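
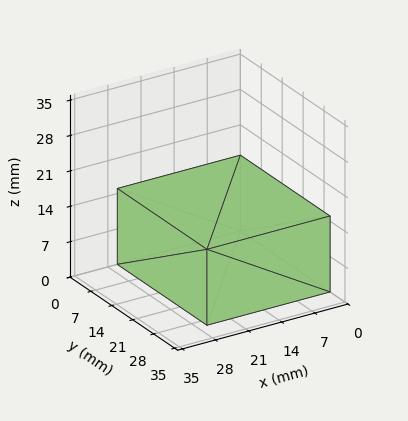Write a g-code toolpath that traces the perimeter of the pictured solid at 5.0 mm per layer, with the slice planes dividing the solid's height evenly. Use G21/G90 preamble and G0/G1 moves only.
Reading the render: the shape is a rectangular box, roughly 26 × 30 mm footprint and 15 mm tall (dimensions read to the nearest mm from the axis ticks). For the g-code, the solid's height is divided into equal slices at the stated Δz and each level perimeter traced with G1 moves after a G0 lift.

; perimeter-only toolpath
G21 ; units = mm
G90 ; absolute positioning
G28 ; home
; layer 1
G0 Z5.0
G0 X0.0 Y0.0
G1 X26.0 Y0.0
G1 X26.0 Y30.0
G1 X0.0 Y30.0
G1 X0.0 Y0.0
; layer 2
G0 Z10.0
G0 X0.0 Y0.0
G1 X26.0 Y0.0
G1 X26.0 Y30.0
G1 X0.0 Y30.0
G1 X0.0 Y0.0
; layer 3
G0 Z15.0
G0 X0.0 Y0.0
G1 X26.0 Y0.0
G1 X26.0 Y30.0
G1 X0.0 Y30.0
G1 X0.0 Y0.0
M2 ; end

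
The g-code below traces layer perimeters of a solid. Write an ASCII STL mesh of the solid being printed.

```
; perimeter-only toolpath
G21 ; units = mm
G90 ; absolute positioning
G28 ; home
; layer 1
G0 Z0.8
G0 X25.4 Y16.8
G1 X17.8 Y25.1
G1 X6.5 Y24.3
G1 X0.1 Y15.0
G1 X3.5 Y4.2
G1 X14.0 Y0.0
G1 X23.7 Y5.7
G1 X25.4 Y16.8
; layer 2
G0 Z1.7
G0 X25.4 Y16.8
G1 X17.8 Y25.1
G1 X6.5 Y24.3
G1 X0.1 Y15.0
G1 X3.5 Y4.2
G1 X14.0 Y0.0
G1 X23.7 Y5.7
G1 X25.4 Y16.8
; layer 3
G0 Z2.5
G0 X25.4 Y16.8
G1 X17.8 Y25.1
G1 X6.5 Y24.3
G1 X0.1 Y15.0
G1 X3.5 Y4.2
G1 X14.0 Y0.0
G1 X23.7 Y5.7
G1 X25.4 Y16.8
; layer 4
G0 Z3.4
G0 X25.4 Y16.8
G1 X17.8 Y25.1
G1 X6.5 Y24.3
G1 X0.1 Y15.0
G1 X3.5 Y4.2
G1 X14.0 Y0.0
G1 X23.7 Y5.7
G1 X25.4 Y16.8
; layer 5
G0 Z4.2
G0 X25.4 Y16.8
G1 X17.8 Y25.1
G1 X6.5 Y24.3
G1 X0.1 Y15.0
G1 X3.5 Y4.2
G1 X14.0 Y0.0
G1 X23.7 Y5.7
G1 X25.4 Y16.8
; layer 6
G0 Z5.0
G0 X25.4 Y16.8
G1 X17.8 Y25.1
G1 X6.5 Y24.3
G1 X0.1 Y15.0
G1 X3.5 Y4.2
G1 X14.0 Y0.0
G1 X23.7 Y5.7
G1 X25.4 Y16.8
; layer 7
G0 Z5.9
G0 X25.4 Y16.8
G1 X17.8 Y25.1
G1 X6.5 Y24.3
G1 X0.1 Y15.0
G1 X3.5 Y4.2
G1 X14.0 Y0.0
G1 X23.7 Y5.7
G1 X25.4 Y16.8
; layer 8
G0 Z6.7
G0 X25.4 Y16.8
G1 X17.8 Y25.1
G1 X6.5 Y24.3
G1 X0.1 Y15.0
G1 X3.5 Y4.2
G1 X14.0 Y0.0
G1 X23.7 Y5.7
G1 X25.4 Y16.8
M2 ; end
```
solid part
  facet normal 0.0000 0.0000 -1.0000
    outer loop
      vertex 6.5 24.3 0.0
      vertex 17.8 25.1 0.0
      vertex 25.4 16.8 0.0
    endloop
  endfacet
  facet normal 0.0000 0.0000 -1.0000
    outer loop
      vertex 0.1 15.0 0.0
      vertex 6.5 24.3 0.0
      vertex 25.4 16.8 0.0
    endloop
  endfacet
  facet normal 0.0000 0.0000 -1.0000
    outer loop
      vertex 3.5 4.2 0.0
      vertex 0.1 15.0 0.0
      vertex 25.4 16.8 0.0
    endloop
  endfacet
  facet normal 0.0000 0.0000 -1.0000
    outer loop
      vertex 14.0 0.0 0.0
      vertex 3.5 4.2 0.0
      vertex 25.4 16.8 0.0
    endloop
  endfacet
  facet normal 0.0000 0.0000 -1.0000
    outer loop
      vertex 23.7 5.7 0.0
      vertex 14.0 0.0 0.0
      vertex 25.4 16.8 0.0
    endloop
  endfacet
  facet normal 0.0000 0.0000 1.0000
    outer loop
      vertex 25.4 16.8 6.7
      vertex 17.8 25.1 6.7
      vertex 6.5 24.3 6.7
    endloop
  endfacet
  facet normal 0.0000 0.0000 1.0000
    outer loop
      vertex 25.4 16.8 6.7
      vertex 6.5 24.3 6.7
      vertex 0.1 15.0 6.7
    endloop
  endfacet
  facet normal 0.0000 0.0000 1.0000
    outer loop
      vertex 25.4 16.8 6.7
      vertex 0.1 15.0 6.7
      vertex 3.5 4.2 6.7
    endloop
  endfacet
  facet normal 0.0000 0.0000 1.0000
    outer loop
      vertex 25.4 16.8 6.7
      vertex 3.5 4.2 6.7
      vertex 14.0 0.0 6.7
    endloop
  endfacet
  facet normal 0.0000 0.0000 1.0000
    outer loop
      vertex 25.4 16.8 6.7
      vertex 14.0 0.0 6.7
      vertex 23.7 5.7 6.7
    endloop
  endfacet
  facet normal 0.7375 0.6753 0.0000
    outer loop
      vertex 25.4 16.8 0.0
      vertex 17.8 25.1 0.0
      vertex 17.8 25.1 6.7
    endloop
  endfacet
  facet normal 0.7375 0.6753 0.0000
    outer loop
      vertex 25.4 16.8 0.0
      vertex 17.8 25.1 6.7
      vertex 25.4 16.8 6.7
    endloop
  endfacet
  facet normal -0.0706 0.9975 0.0000
    outer loop
      vertex 17.8 25.1 0.0
      vertex 6.5 24.3 0.0
      vertex 6.5 24.3 6.7
    endloop
  endfacet
  facet normal -0.0706 0.9975 0.0000
    outer loop
      vertex 17.8 25.1 0.0
      vertex 6.5 24.3 6.7
      vertex 17.8 25.1 6.7
    endloop
  endfacet
  facet normal -0.8238 0.5669 0.0000
    outer loop
      vertex 6.5 24.3 0.0
      vertex 0.1 15.0 0.0
      vertex 0.1 15.0 6.7
    endloop
  endfacet
  facet normal -0.8238 0.5669 0.0000
    outer loop
      vertex 6.5 24.3 0.0
      vertex 0.1 15.0 6.7
      vertex 6.5 24.3 6.7
    endloop
  endfacet
  facet normal -0.9538 -0.3003 0.0000
    outer loop
      vertex 0.1 15.0 0.0
      vertex 3.5 4.2 0.0
      vertex 3.5 4.2 6.7
    endloop
  endfacet
  facet normal -0.9538 -0.3003 0.0000
    outer loop
      vertex 0.1 15.0 0.0
      vertex 3.5 4.2 6.7
      vertex 0.1 15.0 6.7
    endloop
  endfacet
  facet normal -0.3714 -0.9285 0.0000
    outer loop
      vertex 3.5 4.2 0.0
      vertex 14.0 0.0 0.0
      vertex 14.0 0.0 6.7
    endloop
  endfacet
  facet normal -0.3714 -0.9285 0.0000
    outer loop
      vertex 3.5 4.2 0.0
      vertex 14.0 0.0 6.7
      vertex 3.5 4.2 6.7
    endloop
  endfacet
  facet normal 0.5066 -0.8622 0.0000
    outer loop
      vertex 14.0 0.0 0.0
      vertex 23.7 5.7 0.0
      vertex 23.7 5.7 6.7
    endloop
  endfacet
  facet normal 0.5066 -0.8622 0.0000
    outer loop
      vertex 14.0 0.0 0.0
      vertex 23.7 5.7 6.7
      vertex 14.0 0.0 6.7
    endloop
  endfacet
  facet normal 0.9885 -0.1514 0.0000
    outer loop
      vertex 23.7 5.7 0.0
      vertex 25.4 16.8 0.0
      vertex 25.4 16.8 6.7
    endloop
  endfacet
  facet normal 0.9885 -0.1514 0.0000
    outer loop
      vertex 23.7 5.7 0.0
      vertex 25.4 16.8 6.7
      vertex 23.7 5.7 6.7
    endloop
  endfacet
endsolid part

The G0 Z moves step by Δz≈0.8 mm. Every layer's G1 loop is the same polygon, so the solid is a straight extrusion of it from z=0 to z≈6.7. Closing with flat bottom and top caps and triangulating gives 24 facets — a regular 7-sided prism (a cylinder approximated with 7 flat sides), circumscribed radius ≈ 13 mm, height ≈ 6.7 mm.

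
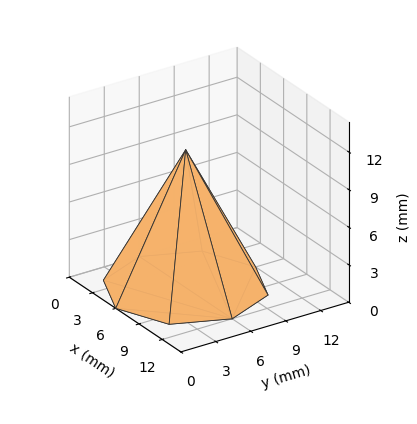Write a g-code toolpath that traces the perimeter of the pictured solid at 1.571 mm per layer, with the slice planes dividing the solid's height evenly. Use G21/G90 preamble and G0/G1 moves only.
Reading the render: the shape is a regular 8-sided pyramid, base circumscribed radius ≈ 6 mm, apex at z ≈ 11 mm (dimensions read to the nearest mm from the axis ticks). For the g-code, the solid's height is divided into equal slices at the stated Δz and each level perimeter traced with G1 moves after a G0 lift.

; perimeter-only toolpath
G21 ; units = mm
G90 ; absolute positioning
G28 ; home
; layer 1
G0 Z1.571
G0 X11.143 Y6.000
G1 X9.637 Y9.637
G1 X6.000 Y11.143
G1 X2.363 Y9.637
G1 X0.857 Y6.000
G1 X2.363 Y2.363
G1 X6.000 Y0.857
G1 X9.637 Y2.363
G1 X11.143 Y6.000
; layer 2
G0 Z3.143
G0 X10.286 Y6.000
G1 X9.031 Y9.031
G1 X6.000 Y10.286
G1 X2.969 Y9.031
G1 X1.714 Y6.000
G1 X2.969 Y2.969
G1 X6.000 Y1.714
G1 X9.031 Y2.969
G1 X10.286 Y6.000
; layer 3
G0 Z4.714
G0 X9.429 Y6.000
G1 X8.425 Y8.425
G1 X6.000 Y9.429
G1 X3.575 Y8.425
G1 X2.571 Y6.000
G1 X3.575 Y3.575
G1 X6.000 Y2.571
G1 X8.425 Y3.575
G1 X9.429 Y6.000
; layer 4
G0 Z6.286
G0 X8.571 Y6.000
G1 X7.818 Y7.818
G1 X6.000 Y8.571
G1 X4.182 Y7.818
G1 X3.429 Y6.000
G1 X4.182 Y4.182
G1 X6.000 Y3.429
G1 X7.818 Y4.182
G1 X8.571 Y6.000
; layer 5
G0 Z7.857
G0 X7.714 Y6.000
G1 X7.212 Y7.212
G1 X6.000 Y7.714
G1 X4.788 Y7.212
G1 X4.286 Y6.000
G1 X4.788 Y4.788
G1 X6.000 Y4.286
G1 X7.212 Y4.788
G1 X7.714 Y6.000
; layer 6
G0 Z9.429
G0 X6.857 Y6.000
G1 X6.606 Y6.606
G1 X6.000 Y6.857
G1 X5.394 Y6.606
G1 X5.143 Y6.000
G1 X5.394 Y5.394
G1 X6.000 Y5.143
G1 X6.606 Y5.394
G1 X6.857 Y6.000
M2 ; end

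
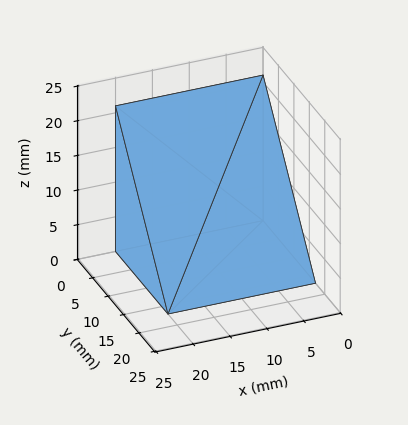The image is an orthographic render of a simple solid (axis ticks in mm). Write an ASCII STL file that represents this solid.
Reading the render: the shape is a wedge (ramp): 20 × 17 mm base, rising to 21 mm along the y=0 edge and sloping linearly to z=0 at y=17 (dimensions read to the nearest mm from the axis ticks). For the STL, each face is triangulated and given an outward normal.

solid part
  facet normal 0.0000 0.0000 -1.0000
    outer loop
      vertex 20.0 17.0 0.0
      vertex 20.0 0.0 0.0
      vertex 0.0 0.0 0.0
    endloop
  endfacet
  facet normal 0.0000 0.0000 -1.0000
    outer loop
      vertex 0.0 17.0 0.0
      vertex 20.0 17.0 0.0
      vertex 0.0 0.0 0.0
    endloop
  endfacet
  facet normal 0.0000 -1.0000 0.0000
    outer loop
      vertex 0.0 0.0 0.0
      vertex 20.0 0.0 0.0
      vertex 20.0 0.0 21.0
    endloop
  endfacet
  facet normal 0.0000 -1.0000 0.0000
    outer loop
      vertex 0.0 0.0 0.0
      vertex 20.0 0.0 21.0
      vertex 0.0 0.0 21.0
    endloop
  endfacet
  facet normal 0.0000 0.7772 0.6292
    outer loop
      vertex 0.0 0.0 21.0
      vertex 20.0 0.0 21.0
      vertex 20.0 17.0 0.0
    endloop
  endfacet
  facet normal 0.0000 0.7772 0.6292
    outer loop
      vertex 0.0 0.0 21.0
      vertex 20.0 17.0 0.0
      vertex 0.0 17.0 0.0
    endloop
  endfacet
  facet normal -1.0000 0.0000 0.0000
    outer loop
      vertex 0.0 0.0 21.0
      vertex 0.0 17.0 0.0
      vertex 0.0 0.0 0.0
    endloop
  endfacet
  facet normal 1.0000 0.0000 0.0000
    outer loop
      vertex 20.0 0.0 0.0
      vertex 20.0 17.0 0.0
      vertex 20.0 0.0 21.0
    endloop
  endfacet
endsolid part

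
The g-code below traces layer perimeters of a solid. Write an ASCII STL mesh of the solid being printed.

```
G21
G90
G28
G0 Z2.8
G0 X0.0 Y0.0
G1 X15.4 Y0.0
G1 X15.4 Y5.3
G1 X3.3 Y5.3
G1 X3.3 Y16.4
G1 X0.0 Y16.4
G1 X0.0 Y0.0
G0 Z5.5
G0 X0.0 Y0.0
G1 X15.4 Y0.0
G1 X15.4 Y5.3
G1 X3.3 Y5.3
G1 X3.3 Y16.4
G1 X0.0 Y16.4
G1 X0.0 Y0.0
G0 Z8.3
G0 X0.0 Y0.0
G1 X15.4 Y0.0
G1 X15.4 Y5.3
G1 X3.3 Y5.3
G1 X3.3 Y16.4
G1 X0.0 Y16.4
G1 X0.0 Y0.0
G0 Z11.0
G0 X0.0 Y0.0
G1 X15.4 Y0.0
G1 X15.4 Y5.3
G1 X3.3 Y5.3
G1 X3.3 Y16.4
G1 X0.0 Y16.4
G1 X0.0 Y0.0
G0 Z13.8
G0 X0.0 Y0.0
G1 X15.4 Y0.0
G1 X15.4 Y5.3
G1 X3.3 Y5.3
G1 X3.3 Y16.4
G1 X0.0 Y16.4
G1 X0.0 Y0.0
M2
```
solid part
  facet normal 0.0000 0.0000 -1.0000
    outer loop
      vertex 15.4 5.3 0.0
      vertex 15.4 0.0 0.0
      vertex 0.0 0.0 0.0
    endloop
  endfacet
  facet normal 0.0000 0.0000 -1.0000
    outer loop
      vertex 3.3 5.3 0.0
      vertex 15.4 5.3 0.0
      vertex 0.0 0.0 0.0
    endloop
  endfacet
  facet normal 0.0000 0.0000 -1.0000
    outer loop
      vertex 3.3 16.4 0.0
      vertex 3.3 5.3 0.0
      vertex 0.0 0.0 0.0
    endloop
  endfacet
  facet normal 0.0000 0.0000 -1.0000
    outer loop
      vertex 0.0 16.4 0.0
      vertex 3.3 16.4 0.0
      vertex 0.0 0.0 0.0
    endloop
  endfacet
  facet normal 0.0000 0.0000 1.0000
    outer loop
      vertex 0.0 0.0 13.8
      vertex 15.4 0.0 13.8
      vertex 15.4 5.3 13.8
    endloop
  endfacet
  facet normal 0.0000 0.0000 1.0000
    outer loop
      vertex 0.0 0.0 13.8
      vertex 15.4 5.3 13.8
      vertex 3.3 5.3 13.8
    endloop
  endfacet
  facet normal 0.0000 0.0000 1.0000
    outer loop
      vertex 0.0 0.0 13.8
      vertex 3.3 5.3 13.8
      vertex 3.3 16.4 13.8
    endloop
  endfacet
  facet normal 0.0000 0.0000 1.0000
    outer loop
      vertex 0.0 0.0 13.8
      vertex 3.3 16.4 13.8
      vertex 0.0 16.4 13.8
    endloop
  endfacet
  facet normal 0.0000 -1.0000 0.0000
    outer loop
      vertex 0.0 0.0 0.0
      vertex 15.4 0.0 0.0
      vertex 15.4 0.0 13.8
    endloop
  endfacet
  facet normal 0.0000 -1.0000 0.0000
    outer loop
      vertex 0.0 0.0 0.0
      vertex 15.4 0.0 13.8
      vertex 0.0 0.0 13.8
    endloop
  endfacet
  facet normal 1.0000 0.0000 0.0000
    outer loop
      vertex 15.4 0.0 0.0
      vertex 15.4 5.3 0.0
      vertex 15.4 5.3 13.8
    endloop
  endfacet
  facet normal 1.0000 0.0000 0.0000
    outer loop
      vertex 15.4 0.0 0.0
      vertex 15.4 5.3 13.8
      vertex 15.4 0.0 13.8
    endloop
  endfacet
  facet normal 0.0000 1.0000 0.0000
    outer loop
      vertex 15.4 5.3 0.0
      vertex 3.3 5.3 0.0
      vertex 3.3 5.3 13.8
    endloop
  endfacet
  facet normal 0.0000 1.0000 0.0000
    outer loop
      vertex 15.4 5.3 0.0
      vertex 3.3 5.3 13.8
      vertex 15.4 5.3 13.8
    endloop
  endfacet
  facet normal 1.0000 0.0000 0.0000
    outer loop
      vertex 3.3 5.3 0.0
      vertex 3.3 16.4 0.0
      vertex 3.3 16.4 13.8
    endloop
  endfacet
  facet normal 1.0000 0.0000 0.0000
    outer loop
      vertex 3.3 5.3 0.0
      vertex 3.3 16.4 13.8
      vertex 3.3 5.3 13.8
    endloop
  endfacet
  facet normal 0.0000 1.0000 0.0000
    outer loop
      vertex 3.3 16.4 0.0
      vertex 0.0 16.4 0.0
      vertex 0.0 16.4 13.8
    endloop
  endfacet
  facet normal 0.0000 1.0000 0.0000
    outer loop
      vertex 3.3 16.4 0.0
      vertex 0.0 16.4 13.8
      vertex 3.3 16.4 13.8
    endloop
  endfacet
  facet normal -1.0000 0.0000 0.0000
    outer loop
      vertex 0.0 16.4 0.0
      vertex 0.0 0.0 0.0
      vertex 0.0 0.0 13.8
    endloop
  endfacet
  facet normal -1.0000 0.0000 0.0000
    outer loop
      vertex 0.0 16.4 0.0
      vertex 0.0 0.0 13.8
      vertex 0.0 16.4 13.8
    endloop
  endfacet
endsolid part

The G0 Z moves step by Δz≈2.8 mm. Every layer's G1 loop is the same polygon, so the solid is a straight extrusion of it from z=0 to z≈13.8. Closing with flat bottom and top caps and triangulating gives 20 facets — an L-shaped prism: outer 15.4 × 16.4 mm, arm thicknesses ≈ 5.3 mm (horizontal) and 3.3 mm (vertical), extruded 13.8 mm in z.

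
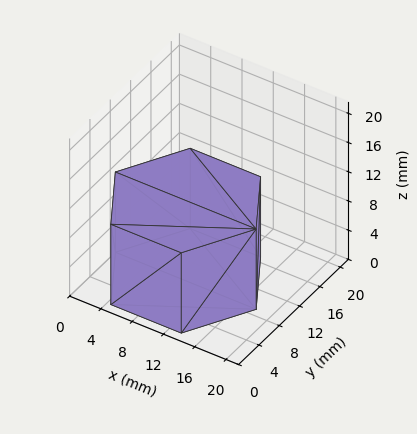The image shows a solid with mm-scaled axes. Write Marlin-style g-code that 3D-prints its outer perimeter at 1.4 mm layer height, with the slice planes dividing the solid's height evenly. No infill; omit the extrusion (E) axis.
Reading the render: the shape is a regular 6-sided prism (a cylinder approximated with 6 flat sides), circumscribed radius ≈ 9 mm, height ≈ 11 mm (dimensions read to the nearest mm from the axis ticks). For the g-code, the solid's height is divided into equal slices at the stated Δz and each level perimeter traced with G1 moves after a G0 lift.

; perimeter-only toolpath
G21 ; units = mm
G90 ; absolute positioning
G28 ; home
; layer 1
G0 Z1.4
G0 X18.0 Y9.0
G1 X13.5 Y16.8
G1 X4.5 Y16.8
G1 X0.0 Y9.0
G1 X4.5 Y1.2
G1 X13.5 Y1.2
G1 X18.0 Y9.0
; layer 2
G0 Z2.8
G0 X18.0 Y9.0
G1 X13.5 Y16.8
G1 X4.5 Y16.8
G1 X0.0 Y9.0
G1 X4.5 Y1.2
G1 X13.5 Y1.2
G1 X18.0 Y9.0
; layer 3
G0 Z4.1
G0 X18.0 Y9.0
G1 X13.5 Y16.8
G1 X4.5 Y16.8
G1 X0.0 Y9.0
G1 X4.5 Y1.2
G1 X13.5 Y1.2
G1 X18.0 Y9.0
; layer 4
G0 Z5.5
G0 X18.0 Y9.0
G1 X13.5 Y16.8
G1 X4.5 Y16.8
G1 X0.0 Y9.0
G1 X4.5 Y1.2
G1 X13.5 Y1.2
G1 X18.0 Y9.0
; layer 5
G0 Z6.9
G0 X18.0 Y9.0
G1 X13.5 Y16.8
G1 X4.5 Y16.8
G1 X0.0 Y9.0
G1 X4.5 Y1.2
G1 X13.5 Y1.2
G1 X18.0 Y9.0
; layer 6
G0 Z8.2
G0 X18.0 Y9.0
G1 X13.5 Y16.8
G1 X4.5 Y16.8
G1 X0.0 Y9.0
G1 X4.5 Y1.2
G1 X13.5 Y1.2
G1 X18.0 Y9.0
; layer 7
G0 Z9.6
G0 X18.0 Y9.0
G1 X13.5 Y16.8
G1 X4.5 Y16.8
G1 X0.0 Y9.0
G1 X4.5 Y1.2
G1 X13.5 Y1.2
G1 X18.0 Y9.0
; layer 8
G0 Z11.0
G0 X18.0 Y9.0
G1 X13.5 Y16.8
G1 X4.5 Y16.8
G1 X0.0 Y9.0
G1 X4.5 Y1.2
G1 X13.5 Y1.2
G1 X18.0 Y9.0
M2 ; end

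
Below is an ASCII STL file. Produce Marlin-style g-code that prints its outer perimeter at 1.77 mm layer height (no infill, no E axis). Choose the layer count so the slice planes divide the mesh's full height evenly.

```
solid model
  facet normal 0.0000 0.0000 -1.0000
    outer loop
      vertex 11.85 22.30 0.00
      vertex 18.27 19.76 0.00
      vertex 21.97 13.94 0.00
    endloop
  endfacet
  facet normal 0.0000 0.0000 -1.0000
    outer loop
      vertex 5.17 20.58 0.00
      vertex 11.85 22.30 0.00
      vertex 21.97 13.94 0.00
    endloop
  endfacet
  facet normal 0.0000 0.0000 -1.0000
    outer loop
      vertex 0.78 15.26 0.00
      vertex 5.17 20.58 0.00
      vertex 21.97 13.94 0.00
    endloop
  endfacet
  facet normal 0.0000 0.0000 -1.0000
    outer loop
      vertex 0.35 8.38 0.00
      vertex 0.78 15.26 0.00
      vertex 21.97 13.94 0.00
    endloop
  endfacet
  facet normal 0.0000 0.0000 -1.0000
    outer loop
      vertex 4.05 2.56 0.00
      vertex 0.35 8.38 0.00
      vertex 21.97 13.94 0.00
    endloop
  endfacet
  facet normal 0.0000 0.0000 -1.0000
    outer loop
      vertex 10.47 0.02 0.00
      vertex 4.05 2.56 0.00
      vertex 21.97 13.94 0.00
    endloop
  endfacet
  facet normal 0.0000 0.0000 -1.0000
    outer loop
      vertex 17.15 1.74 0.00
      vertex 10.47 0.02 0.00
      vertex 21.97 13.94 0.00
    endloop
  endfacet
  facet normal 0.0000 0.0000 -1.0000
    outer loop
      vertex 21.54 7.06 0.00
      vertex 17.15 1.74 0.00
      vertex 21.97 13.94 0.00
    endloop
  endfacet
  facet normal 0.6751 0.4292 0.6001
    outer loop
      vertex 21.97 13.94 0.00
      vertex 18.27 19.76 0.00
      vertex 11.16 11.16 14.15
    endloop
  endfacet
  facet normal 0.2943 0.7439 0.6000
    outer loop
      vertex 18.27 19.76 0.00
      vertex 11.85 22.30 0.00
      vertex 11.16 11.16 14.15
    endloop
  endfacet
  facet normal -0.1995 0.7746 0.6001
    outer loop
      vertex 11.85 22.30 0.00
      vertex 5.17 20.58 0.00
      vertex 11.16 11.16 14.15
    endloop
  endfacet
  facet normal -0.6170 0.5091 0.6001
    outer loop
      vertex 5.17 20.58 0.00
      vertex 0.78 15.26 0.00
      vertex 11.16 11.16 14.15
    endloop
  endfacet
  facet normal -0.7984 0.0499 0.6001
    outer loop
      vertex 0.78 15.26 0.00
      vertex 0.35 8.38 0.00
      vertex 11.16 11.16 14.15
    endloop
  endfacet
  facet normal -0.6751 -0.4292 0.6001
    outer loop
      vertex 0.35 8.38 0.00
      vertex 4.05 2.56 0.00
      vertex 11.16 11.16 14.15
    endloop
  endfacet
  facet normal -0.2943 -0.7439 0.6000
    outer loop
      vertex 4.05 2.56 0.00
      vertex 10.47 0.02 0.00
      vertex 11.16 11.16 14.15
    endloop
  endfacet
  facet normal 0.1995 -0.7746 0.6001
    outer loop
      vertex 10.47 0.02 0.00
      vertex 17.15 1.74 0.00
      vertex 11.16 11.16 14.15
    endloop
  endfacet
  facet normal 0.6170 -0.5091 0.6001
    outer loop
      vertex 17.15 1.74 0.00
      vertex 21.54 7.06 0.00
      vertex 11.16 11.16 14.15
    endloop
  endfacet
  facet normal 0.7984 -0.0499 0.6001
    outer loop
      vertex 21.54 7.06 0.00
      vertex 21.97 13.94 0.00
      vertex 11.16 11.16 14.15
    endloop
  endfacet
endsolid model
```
; perimeter-only toolpath
G21 ; units = mm
G90 ; absolute positioning
G28 ; home
; layer 1
G0 Z1.77
G0 X20.62 Y13.59
G1 X17.38 Y18.69
G1 X11.76 Y20.91
G1 X5.92 Y19.40
G1 X2.08 Y14.75
G1 X1.70 Y8.73
G1 X4.94 Y3.64
G1 X10.56 Y1.41
G1 X16.40 Y2.92
G1 X20.24 Y7.57
G1 X20.62 Y13.59
; layer 2
G0 Z3.54
G0 X19.27 Y13.25
G1 X16.49 Y17.61
G1 X11.68 Y19.52
G1 X6.67 Y18.22
G1 X3.38 Y14.23
G1 X3.05 Y9.07
G1 X5.83 Y4.71
G1 X10.64 Y2.81
G1 X15.65 Y4.09
G1 X18.95 Y8.09
G1 X19.27 Y13.25
; layer 3
G0 Z5.31
G0 X17.92 Y12.90
G1 X15.60 Y16.54
G1 X11.59 Y18.12
G1 X7.42 Y17.05
G1 X4.67 Y13.72
G1 X4.40 Y9.42
G1 X6.72 Y5.79
G1 X10.73 Y4.20
G1 X14.90 Y5.27
G1 X17.65 Y8.60
G1 X17.92 Y12.90
; layer 4
G0 Z7.08
G0 X16.56 Y12.55
G1 X14.71 Y15.46
G1 X11.50 Y16.73
G1 X8.16 Y15.87
G1 X5.97 Y13.21
G1 X5.75 Y9.77
G1 X7.61 Y6.86
G1 X10.82 Y5.59
G1 X14.15 Y6.45
G1 X16.35 Y9.11
G1 X16.56 Y12.55
; layer 5
G0 Z8.84
G0 X15.21 Y12.20
G1 X13.83 Y14.38
G1 X11.42 Y15.34
G1 X8.91 Y14.69
G1 X7.27 Y12.70
G1 X7.11 Y10.12
G1 X8.49 Y7.93
G1 X10.90 Y6.98
G1 X13.41 Y7.63
G1 X15.05 Y9.62
G1 X15.21 Y12.20
; layer 6
G0 Z10.61
G0 X13.86 Y11.86
G1 X12.94 Y13.31
G1 X11.33 Y13.95
G1 X9.66 Y13.52
G1 X8.57 Y12.19
G1 X8.46 Y10.47
G1 X9.38 Y9.01
G1 X10.99 Y8.38
G1 X12.66 Y8.81
G1 X13.76 Y10.14
G1 X13.86 Y11.86
; layer 7
G0 Z12.38
G0 X12.51 Y11.51
G1 X12.05 Y12.24
G1 X11.25 Y12.55
G1 X10.41 Y12.34
G1 X9.86 Y11.67
G1 X9.81 Y10.81
G1 X10.27 Y10.09
G1 X11.07 Y9.77
G1 X11.91 Y9.98
G1 X12.46 Y10.65
G1 X12.51 Y11.51
M2 ; end

The solid is a regular 10-sided pyramid, base circumscribed radius ≈ 11.2 mm, apex at z ≈ 14.2 mm. Slicing at Δz = 1.77 mm — 8 equal slices spanning the solid's height, so layer i sits at z = i·h/8 — gives 7 non-empty perimeters. Each is a 10-segment closed polygon; G0 lifts to the layer z and rapids to the start vertex, then G1 traces the edges. The cross-section shrinks linearly with z (the slice at the apex is degenerate and omitted).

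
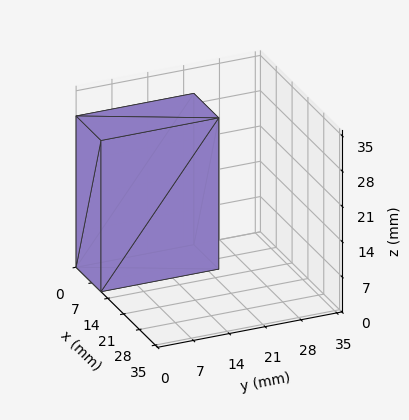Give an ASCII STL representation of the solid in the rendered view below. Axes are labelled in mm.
Reading the render: the shape is a rectangular box, roughly 11 × 23 mm footprint and 30 mm tall (dimensions read to the nearest mm from the axis ticks). For the STL, each face is triangulated and given an outward normal.

solid part
  facet normal 0.0000 0.0000 -1.0000
    outer loop
      vertex 11.0 23.0 0.0
      vertex 11.0 0.0 0.0
      vertex 0.0 0.0 0.0
    endloop
  endfacet
  facet normal 0.0000 0.0000 -1.0000
    outer loop
      vertex 0.0 23.0 0.0
      vertex 11.0 23.0 0.0
      vertex 0.0 0.0 0.0
    endloop
  endfacet
  facet normal 0.0000 0.0000 1.0000
    outer loop
      vertex 0.0 0.0 30.0
      vertex 11.0 0.0 30.0
      vertex 11.0 23.0 30.0
    endloop
  endfacet
  facet normal 0.0000 0.0000 1.0000
    outer loop
      vertex 0.0 0.0 30.0
      vertex 11.0 23.0 30.0
      vertex 0.0 23.0 30.0
    endloop
  endfacet
  facet normal 0.0000 -1.0000 0.0000
    outer loop
      vertex 0.0 0.0 0.0
      vertex 11.0 0.0 0.0
      vertex 11.0 0.0 30.0
    endloop
  endfacet
  facet normal 0.0000 -1.0000 0.0000
    outer loop
      vertex 0.0 0.0 0.0
      vertex 11.0 0.0 30.0
      vertex 0.0 0.0 30.0
    endloop
  endfacet
  facet normal 0.0000 1.0000 0.0000
    outer loop
      vertex 11.0 23.0 30.0
      vertex 11.0 23.0 0.0
      vertex 0.0 23.0 0.0
    endloop
  endfacet
  facet normal 0.0000 1.0000 0.0000
    outer loop
      vertex 0.0 23.0 30.0
      vertex 11.0 23.0 30.0
      vertex 0.0 23.0 0.0
    endloop
  endfacet
  facet normal -1.0000 0.0000 0.0000
    outer loop
      vertex 0.0 23.0 30.0
      vertex 0.0 23.0 0.0
      vertex 0.0 0.0 0.0
    endloop
  endfacet
  facet normal -1.0000 0.0000 0.0000
    outer loop
      vertex 0.0 0.0 30.0
      vertex 0.0 23.0 30.0
      vertex 0.0 0.0 0.0
    endloop
  endfacet
  facet normal 1.0000 0.0000 0.0000
    outer loop
      vertex 11.0 0.0 0.0
      vertex 11.0 23.0 0.0
      vertex 11.0 23.0 30.0
    endloop
  endfacet
  facet normal 1.0000 0.0000 0.0000
    outer loop
      vertex 11.0 0.0 0.0
      vertex 11.0 23.0 30.0
      vertex 11.0 0.0 30.0
    endloop
  endfacet
endsolid part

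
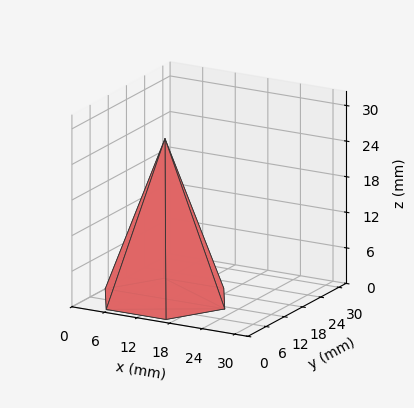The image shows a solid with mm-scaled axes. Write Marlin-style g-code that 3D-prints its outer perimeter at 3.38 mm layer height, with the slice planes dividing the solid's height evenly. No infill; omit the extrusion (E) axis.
Reading the render: the shape is a regular 6-sided pyramid, base circumscribed radius ≈ 11 mm, apex at z ≈ 27 mm (dimensions read to the nearest mm from the axis ticks). For the g-code, the solid's height is divided into equal slices at the stated Δz and each level perimeter traced with G1 moves after a G0 lift.

; perimeter-only toolpath
G21 ; units = mm
G90 ; absolute positioning
G28 ; home
; layer 1
G0 Z3.38
G0 X20.62 Y11.00
G1 X15.81 Y19.34
G1 X6.19 Y19.34
G1 X1.38 Y11.00
G1 X6.19 Y2.66
G1 X15.81 Y2.66
G1 X20.62 Y11.00
; layer 2
G0 Z6.75
G0 X19.25 Y11.00
G1 X15.12 Y18.15
G1 X6.88 Y18.15
G1 X2.75 Y11.00
G1 X6.88 Y3.85
G1 X15.12 Y3.85
G1 X19.25 Y11.00
; layer 3
G0 Z10.12
G0 X17.88 Y11.00
G1 X14.44 Y16.96
G1 X7.56 Y16.96
G1 X4.12 Y11.00
G1 X7.56 Y5.04
G1 X14.44 Y5.04
G1 X17.88 Y11.00
; layer 4
G0 Z13.50
G0 X16.50 Y11.00
G1 X13.75 Y15.77
G1 X8.25 Y15.77
G1 X5.50 Y11.00
G1 X8.25 Y6.24
G1 X13.75 Y6.24
G1 X16.50 Y11.00
; layer 5
G0 Z16.88
G0 X15.12 Y11.00
G1 X13.06 Y14.57
G1 X8.94 Y14.57
G1 X6.88 Y11.00
G1 X8.94 Y7.43
G1 X13.06 Y7.43
G1 X15.12 Y11.00
; layer 6
G0 Z20.25
G0 X13.75 Y11.00
G1 X12.38 Y13.38
G1 X9.62 Y13.38
G1 X8.25 Y11.00
G1 X9.62 Y8.62
G1 X12.38 Y8.62
G1 X13.75 Y11.00
; layer 7
G0 Z23.62
G0 X12.38 Y11.00
G1 X11.69 Y12.19
G1 X10.31 Y12.19
G1 X9.62 Y11.00
G1 X10.31 Y9.81
G1 X11.69 Y9.81
G1 X12.38 Y11.00
M2 ; end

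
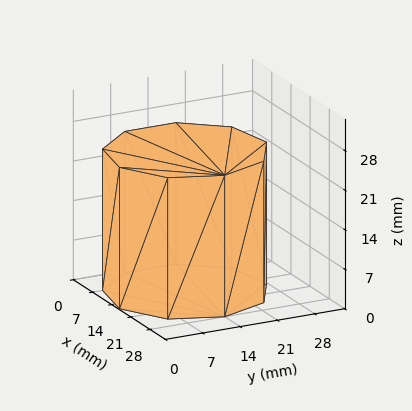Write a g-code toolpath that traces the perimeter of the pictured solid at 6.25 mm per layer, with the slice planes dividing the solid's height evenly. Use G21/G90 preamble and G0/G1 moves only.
Reading the render: the shape is a regular 9-sided prism (a cylinder approximated with 9 flat sides), circumscribed radius ≈ 14 mm, height ≈ 25 mm (dimensions read to the nearest mm from the axis ticks). For the g-code, the solid's height is divided into equal slices at the stated Δz and each level perimeter traced with G1 moves after a G0 lift.

; perimeter-only toolpath
G21 ; units = mm
G90 ; absolute positioning
G28 ; home
; layer 1
G0 Z6.25
G0 X28.00 Y14.00
G1 X24.72 Y23.00
G1 X16.43 Y27.79
G1 X7.00 Y26.12
G1 X0.84 Y18.79
G1 X0.84 Y9.21
G1 X7.00 Y1.88
G1 X16.43 Y0.21
G1 X24.72 Y5.00
G1 X28.00 Y14.00
; layer 2
G0 Z12.50
G0 X28.00 Y14.00
G1 X24.72 Y23.00
G1 X16.43 Y27.79
G1 X7.00 Y26.12
G1 X0.84 Y18.79
G1 X0.84 Y9.21
G1 X7.00 Y1.88
G1 X16.43 Y0.21
G1 X24.72 Y5.00
G1 X28.00 Y14.00
; layer 3
G0 Z18.75
G0 X28.00 Y14.00
G1 X24.72 Y23.00
G1 X16.43 Y27.79
G1 X7.00 Y26.12
G1 X0.84 Y18.79
G1 X0.84 Y9.21
G1 X7.00 Y1.88
G1 X16.43 Y0.21
G1 X24.72 Y5.00
G1 X28.00 Y14.00
; layer 4
G0 Z25.00
G0 X28.00 Y14.00
G1 X24.72 Y23.00
G1 X16.43 Y27.79
G1 X7.00 Y26.12
G1 X0.84 Y18.79
G1 X0.84 Y9.21
G1 X7.00 Y1.88
G1 X16.43 Y0.21
G1 X24.72 Y5.00
G1 X28.00 Y14.00
M2 ; end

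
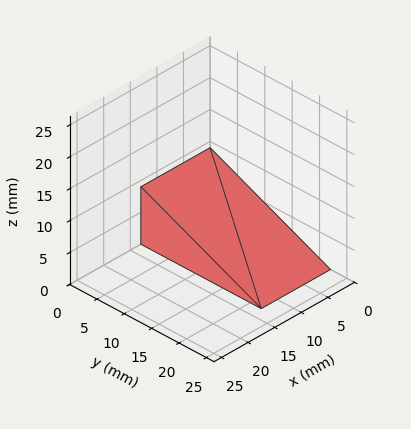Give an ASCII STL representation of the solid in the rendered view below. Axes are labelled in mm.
Reading the render: the shape is a wedge (ramp): 13 × 22 mm base, rising to 9 mm along the y=0 edge and sloping linearly to z=0 at y=22 (dimensions read to the nearest mm from the axis ticks). For the STL, each face is triangulated and given an outward normal.

solid part
  facet normal 0.0000 0.0000 -1.0000
    outer loop
      vertex 13.00 22.00 0.00
      vertex 13.00 0.00 0.00
      vertex 0.00 0.00 0.00
    endloop
  endfacet
  facet normal 0.0000 0.0000 -1.0000
    outer loop
      vertex 0.00 22.00 0.00
      vertex 13.00 22.00 0.00
      vertex 0.00 0.00 0.00
    endloop
  endfacet
  facet normal 0.0000 -1.0000 0.0000
    outer loop
      vertex 0.00 0.00 0.00
      vertex 13.00 0.00 0.00
      vertex 13.00 0.00 9.00
    endloop
  endfacet
  facet normal 0.0000 -1.0000 0.0000
    outer loop
      vertex 0.00 0.00 0.00
      vertex 13.00 0.00 9.00
      vertex 0.00 0.00 9.00
    endloop
  endfacet
  facet normal 0.0000 0.3786 0.9255
    outer loop
      vertex 0.00 0.00 9.00
      vertex 13.00 0.00 9.00
      vertex 13.00 22.00 0.00
    endloop
  endfacet
  facet normal 0.0000 0.3786 0.9255
    outer loop
      vertex 0.00 0.00 9.00
      vertex 13.00 22.00 0.00
      vertex 0.00 22.00 0.00
    endloop
  endfacet
  facet normal -1.0000 0.0000 0.0000
    outer loop
      vertex 0.00 0.00 9.00
      vertex 0.00 22.00 0.00
      vertex 0.00 0.00 0.00
    endloop
  endfacet
  facet normal 1.0000 0.0000 0.0000
    outer loop
      vertex 13.00 0.00 0.00
      vertex 13.00 22.00 0.00
      vertex 13.00 0.00 9.00
    endloop
  endfacet
endsolid part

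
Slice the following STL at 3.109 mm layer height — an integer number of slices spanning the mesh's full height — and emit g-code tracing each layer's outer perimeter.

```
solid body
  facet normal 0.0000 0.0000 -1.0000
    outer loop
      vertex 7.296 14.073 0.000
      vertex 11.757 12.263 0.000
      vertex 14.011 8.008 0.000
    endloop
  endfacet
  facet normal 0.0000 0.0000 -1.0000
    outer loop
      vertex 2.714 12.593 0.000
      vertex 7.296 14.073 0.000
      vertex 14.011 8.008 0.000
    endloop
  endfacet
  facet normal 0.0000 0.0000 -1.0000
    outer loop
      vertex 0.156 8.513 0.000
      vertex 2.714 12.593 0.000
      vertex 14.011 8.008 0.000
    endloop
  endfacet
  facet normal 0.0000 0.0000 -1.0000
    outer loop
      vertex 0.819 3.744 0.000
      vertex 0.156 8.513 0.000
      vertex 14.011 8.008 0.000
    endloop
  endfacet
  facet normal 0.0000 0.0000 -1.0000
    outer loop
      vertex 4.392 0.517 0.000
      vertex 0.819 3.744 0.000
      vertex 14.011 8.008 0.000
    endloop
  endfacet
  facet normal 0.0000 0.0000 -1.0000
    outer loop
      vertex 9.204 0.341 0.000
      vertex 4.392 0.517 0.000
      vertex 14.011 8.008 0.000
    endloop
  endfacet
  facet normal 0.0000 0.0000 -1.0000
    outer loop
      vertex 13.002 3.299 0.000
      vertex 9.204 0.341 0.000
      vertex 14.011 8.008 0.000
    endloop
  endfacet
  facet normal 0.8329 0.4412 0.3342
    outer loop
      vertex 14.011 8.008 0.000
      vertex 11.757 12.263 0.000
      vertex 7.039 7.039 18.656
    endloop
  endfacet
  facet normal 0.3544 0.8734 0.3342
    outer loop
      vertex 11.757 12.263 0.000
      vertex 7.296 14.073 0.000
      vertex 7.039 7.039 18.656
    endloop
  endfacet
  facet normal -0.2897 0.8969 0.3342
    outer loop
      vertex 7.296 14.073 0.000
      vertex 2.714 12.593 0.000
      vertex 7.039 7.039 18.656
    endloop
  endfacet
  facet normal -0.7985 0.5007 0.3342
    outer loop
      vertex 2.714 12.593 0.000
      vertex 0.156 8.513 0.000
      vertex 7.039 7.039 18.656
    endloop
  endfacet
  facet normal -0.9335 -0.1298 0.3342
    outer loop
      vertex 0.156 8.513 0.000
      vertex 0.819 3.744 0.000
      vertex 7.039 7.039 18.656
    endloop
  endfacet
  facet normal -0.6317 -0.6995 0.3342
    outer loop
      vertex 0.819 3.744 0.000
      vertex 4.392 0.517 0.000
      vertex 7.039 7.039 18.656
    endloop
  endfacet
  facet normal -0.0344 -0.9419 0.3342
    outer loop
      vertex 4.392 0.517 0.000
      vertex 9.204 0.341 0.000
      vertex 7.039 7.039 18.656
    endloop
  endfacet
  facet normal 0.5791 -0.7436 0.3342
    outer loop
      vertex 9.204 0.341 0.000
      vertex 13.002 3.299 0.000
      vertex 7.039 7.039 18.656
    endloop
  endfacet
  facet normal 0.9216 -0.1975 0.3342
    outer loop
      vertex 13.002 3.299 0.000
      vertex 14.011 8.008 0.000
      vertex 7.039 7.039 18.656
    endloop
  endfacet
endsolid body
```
; perimeter-only toolpath
G21 ; units = mm
G90 ; absolute positioning
G28 ; home
; layer 1
G0 Z3.109
G0 X12.849 Y7.846
G1 X10.971 Y11.392
G1 X7.253 Y12.901
G1 X3.435 Y11.667
G1 X1.303 Y8.267
G1 X1.856 Y4.293
G1 X4.833 Y1.604
G1 X8.843 Y1.457
G1 X12.008 Y3.922
G1 X12.849 Y7.846
; layer 2
G0 Z6.219
G0 X11.687 Y7.685
G1 X10.184 Y10.522
G1 X7.210 Y11.728
G1 X4.156 Y10.742
G1 X2.450 Y8.022
G1 X2.892 Y4.842
G1 X5.274 Y2.691
G1 X8.482 Y2.574
G1 X11.014 Y4.546
G1 X11.687 Y7.685
; layer 3
G0 Z9.328
G0 X10.525 Y7.523
G1 X9.398 Y9.651
G1 X7.168 Y10.556
G1 X4.877 Y9.816
G1 X3.597 Y7.776
G1 X3.929 Y5.391
G1 X5.716 Y3.778
G1 X8.122 Y3.690
G1 X10.021 Y5.169
G1 X10.525 Y7.523
; layer 4
G0 Z12.437
G0 X9.363 Y7.362
G1 X8.612 Y8.780
G1 X7.125 Y9.384
G1 X5.597 Y8.890
G1 X4.745 Y7.530
G1 X4.966 Y5.941
G1 X6.157 Y4.865
G1 X7.761 Y4.806
G1 X9.027 Y5.792
G1 X9.363 Y7.362
; layer 5
G0 Z15.547
G0 X8.201 Y7.200
G1 X7.825 Y7.910
G1 X7.082 Y8.211
G1 X6.318 Y7.965
G1 X5.892 Y7.285
G1 X6.002 Y6.490
G1 X6.598 Y5.952
G1 X7.400 Y5.923
G1 X8.033 Y6.416
G1 X8.201 Y7.200
M2 ; end

The solid is a regular 9-sided pyramid, base circumscribed radius ≈ 7.04 mm, apex at z ≈ 18.7 mm. Slicing at Δz = 3.109 mm — 6 equal slices spanning the solid's height, so layer i sits at z = i·h/6 — gives 5 non-empty perimeters. Each is a 9-segment closed polygon; G0 lifts to the layer z and rapids to the start vertex, then G1 traces the edges. The cross-section shrinks linearly with z (the slice at the apex is degenerate and omitted).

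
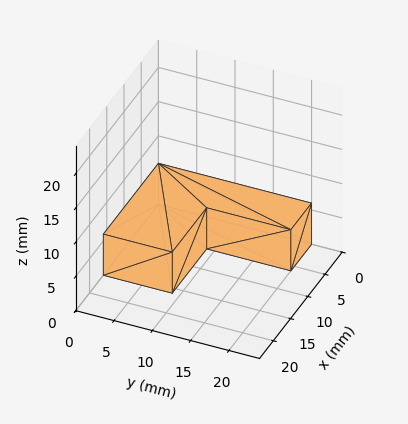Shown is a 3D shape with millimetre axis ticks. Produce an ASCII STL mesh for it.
Reading the render: the shape is an L-shaped prism: outer 16 × 20 mm, arm thicknesses ≈ 9 mm (horizontal) and 6 mm (vertical), extruded 6 mm in z (dimensions read to the nearest mm from the axis ticks). For the STL, each face is triangulated and given an outward normal.

solid part
  facet normal 0.0000 0.0000 -1.0000
    outer loop
      vertex 16.000 9.000 0.000
      vertex 16.000 0.000 0.000
      vertex 0.000 0.000 0.000
    endloop
  endfacet
  facet normal 0.0000 0.0000 -1.0000
    outer loop
      vertex 6.000 9.000 0.000
      vertex 16.000 9.000 0.000
      vertex 0.000 0.000 0.000
    endloop
  endfacet
  facet normal 0.0000 0.0000 -1.0000
    outer loop
      vertex 6.000 20.000 0.000
      vertex 6.000 9.000 0.000
      vertex 0.000 0.000 0.000
    endloop
  endfacet
  facet normal 0.0000 0.0000 -1.0000
    outer loop
      vertex 0.000 20.000 0.000
      vertex 6.000 20.000 0.000
      vertex 0.000 0.000 0.000
    endloop
  endfacet
  facet normal 0.0000 0.0000 1.0000
    outer loop
      vertex 0.000 0.000 6.000
      vertex 16.000 0.000 6.000
      vertex 16.000 9.000 6.000
    endloop
  endfacet
  facet normal 0.0000 0.0000 1.0000
    outer loop
      vertex 0.000 0.000 6.000
      vertex 16.000 9.000 6.000
      vertex 6.000 9.000 6.000
    endloop
  endfacet
  facet normal 0.0000 0.0000 1.0000
    outer loop
      vertex 0.000 0.000 6.000
      vertex 6.000 9.000 6.000
      vertex 6.000 20.000 6.000
    endloop
  endfacet
  facet normal 0.0000 0.0000 1.0000
    outer loop
      vertex 0.000 0.000 6.000
      vertex 6.000 20.000 6.000
      vertex 0.000 20.000 6.000
    endloop
  endfacet
  facet normal 0.0000 -1.0000 0.0000
    outer loop
      vertex 0.000 0.000 0.000
      vertex 16.000 0.000 0.000
      vertex 16.000 0.000 6.000
    endloop
  endfacet
  facet normal 0.0000 -1.0000 0.0000
    outer loop
      vertex 0.000 0.000 0.000
      vertex 16.000 0.000 6.000
      vertex 0.000 0.000 6.000
    endloop
  endfacet
  facet normal 1.0000 0.0000 0.0000
    outer loop
      vertex 16.000 0.000 0.000
      vertex 16.000 9.000 0.000
      vertex 16.000 9.000 6.000
    endloop
  endfacet
  facet normal 1.0000 0.0000 0.0000
    outer loop
      vertex 16.000 0.000 0.000
      vertex 16.000 9.000 6.000
      vertex 16.000 0.000 6.000
    endloop
  endfacet
  facet normal 0.0000 1.0000 0.0000
    outer loop
      vertex 16.000 9.000 0.000
      vertex 6.000 9.000 0.000
      vertex 6.000 9.000 6.000
    endloop
  endfacet
  facet normal 0.0000 1.0000 0.0000
    outer loop
      vertex 16.000 9.000 0.000
      vertex 6.000 9.000 6.000
      vertex 16.000 9.000 6.000
    endloop
  endfacet
  facet normal 1.0000 0.0000 0.0000
    outer loop
      vertex 6.000 9.000 0.000
      vertex 6.000 20.000 0.000
      vertex 6.000 20.000 6.000
    endloop
  endfacet
  facet normal 1.0000 0.0000 0.0000
    outer loop
      vertex 6.000 9.000 0.000
      vertex 6.000 20.000 6.000
      vertex 6.000 9.000 6.000
    endloop
  endfacet
  facet normal 0.0000 1.0000 0.0000
    outer loop
      vertex 6.000 20.000 0.000
      vertex 0.000 20.000 0.000
      vertex 0.000 20.000 6.000
    endloop
  endfacet
  facet normal 0.0000 1.0000 0.0000
    outer loop
      vertex 6.000 20.000 0.000
      vertex 0.000 20.000 6.000
      vertex 6.000 20.000 6.000
    endloop
  endfacet
  facet normal -1.0000 0.0000 0.0000
    outer loop
      vertex 0.000 20.000 0.000
      vertex 0.000 0.000 0.000
      vertex 0.000 0.000 6.000
    endloop
  endfacet
  facet normal -1.0000 0.0000 0.0000
    outer loop
      vertex 0.000 20.000 0.000
      vertex 0.000 0.000 6.000
      vertex 0.000 20.000 6.000
    endloop
  endfacet
endsolid part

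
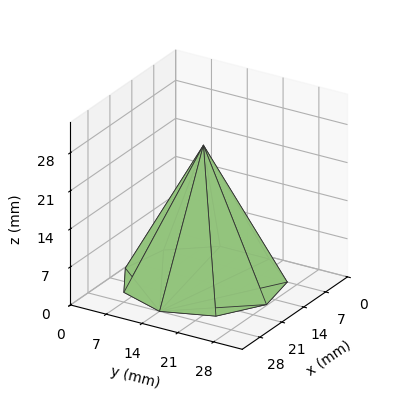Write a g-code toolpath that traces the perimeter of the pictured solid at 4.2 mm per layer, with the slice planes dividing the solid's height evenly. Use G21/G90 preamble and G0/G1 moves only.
Reading the render: the shape is a regular 9-sided pyramid, base circumscribed radius ≈ 14 mm, apex at z ≈ 25 mm (dimensions read to the nearest mm from the axis ticks). For the g-code, the solid's height is divided into equal slices at the stated Δz and each level perimeter traced with G1 moves after a G0 lift.

; perimeter-only toolpath
G21 ; units = mm
G90 ; absolute positioning
G28 ; home
; layer 1
G0 Z4.2
G0 X25.7 Y14.0
G1 X22.9 Y21.5
G1 X16.0 Y25.5
G1 X8.2 Y24.1
G1 X3.0 Y18.0
G1 X3.0 Y10.0
G1 X8.2 Y3.9
G1 X16.0 Y2.5
G1 X22.9 Y6.5
G1 X25.7 Y14.0
; layer 2
G0 Z8.3
G0 X23.3 Y14.0
G1 X21.1 Y20.0
G1 X15.6 Y23.2
G1 X9.3 Y22.1
G1 X5.2 Y17.2
G1 X5.2 Y10.8
G1 X9.3 Y5.9
G1 X15.6 Y4.8
G1 X21.1 Y8.0
G1 X23.3 Y14.0
; layer 3
G0 Z12.5
G0 X21.0 Y14.0
G1 X19.4 Y18.5
G1 X15.2 Y20.9
G1 X10.5 Y20.1
G1 X7.4 Y16.4
G1 X7.4 Y11.6
G1 X10.5 Y8.0
G1 X15.2 Y7.1
G1 X19.4 Y9.5
G1 X21.0 Y14.0
; layer 4
G0 Z16.7
G0 X18.7 Y14.0
G1 X17.6 Y17.0
G1 X14.8 Y18.6
G1 X11.7 Y18.0
G1 X9.6 Y15.6
G1 X9.6 Y12.4
G1 X11.7 Y10.0
G1 X14.8 Y9.4
G1 X17.6 Y11.0
G1 X18.7 Y14.0
; layer 5
G0 Z20.8
G0 X16.3 Y14.0
G1 X15.8 Y15.5
G1 X14.4 Y16.3
G1 X12.8 Y16.0
G1 X11.8 Y14.8
G1 X11.8 Y13.2
G1 X12.8 Y12.0
G1 X14.4 Y11.7
G1 X15.8 Y12.5
G1 X16.3 Y14.0
M2 ; end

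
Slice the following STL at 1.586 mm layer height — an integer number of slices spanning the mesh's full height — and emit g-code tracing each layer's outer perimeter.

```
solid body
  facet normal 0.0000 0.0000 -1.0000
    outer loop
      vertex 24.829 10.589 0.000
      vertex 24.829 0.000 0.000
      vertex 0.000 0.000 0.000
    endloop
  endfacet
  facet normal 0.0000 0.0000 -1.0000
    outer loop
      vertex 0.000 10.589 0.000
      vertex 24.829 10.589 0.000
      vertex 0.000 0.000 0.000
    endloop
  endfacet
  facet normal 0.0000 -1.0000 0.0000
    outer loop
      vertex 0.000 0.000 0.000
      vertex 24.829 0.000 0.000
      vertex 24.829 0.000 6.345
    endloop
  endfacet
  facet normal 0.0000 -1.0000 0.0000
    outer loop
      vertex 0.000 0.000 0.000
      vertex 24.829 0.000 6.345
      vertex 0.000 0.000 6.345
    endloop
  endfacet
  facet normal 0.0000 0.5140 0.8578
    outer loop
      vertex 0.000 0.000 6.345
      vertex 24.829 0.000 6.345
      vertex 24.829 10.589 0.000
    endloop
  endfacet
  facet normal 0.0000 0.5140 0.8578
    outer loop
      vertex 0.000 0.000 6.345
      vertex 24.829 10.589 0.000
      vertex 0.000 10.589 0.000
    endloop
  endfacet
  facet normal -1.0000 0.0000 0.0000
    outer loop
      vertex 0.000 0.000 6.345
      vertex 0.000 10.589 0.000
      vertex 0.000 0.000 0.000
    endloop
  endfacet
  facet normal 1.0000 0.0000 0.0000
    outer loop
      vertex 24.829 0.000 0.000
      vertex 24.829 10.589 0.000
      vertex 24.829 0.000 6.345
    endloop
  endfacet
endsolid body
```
; perimeter-only toolpath
G21 ; units = mm
G90 ; absolute positioning
G28 ; home
; layer 1
G0 Z1.586
G0 X0.000 Y0.000
G1 X24.829 Y0.000
G1 X24.829 Y7.942
G1 X0.000 Y7.942
G1 X0.000 Y0.000
; layer 2
G0 Z3.172
G0 X0.000 Y0.000
G1 X24.829 Y0.000
G1 X24.829 Y5.295
G1 X0.000 Y5.295
G1 X0.000 Y0.000
; layer 3
G0 Z4.759
G0 X0.000 Y0.000
G1 X24.829 Y0.000
G1 X24.829 Y2.647
G1 X0.000 Y2.647
G1 X0.000 Y0.000
M2 ; end

The solid is a wedge (ramp): 24.8 × 10.6 mm base, rising to 6.34 mm along the y=0 edge and sloping linearly to z=0 at y=10.6. Slicing at Δz = 1.586 mm — 4 equal slices spanning the solid's height, so layer i sits at z = i·h/4 — gives 3 non-empty perimeters. Each is a 4-segment closed polygon; G0 lifts to the layer z and rapids to the start vertex, then G1 traces the edges. The cross-section shrinks linearly with z (the slice at the apex is degenerate and omitted).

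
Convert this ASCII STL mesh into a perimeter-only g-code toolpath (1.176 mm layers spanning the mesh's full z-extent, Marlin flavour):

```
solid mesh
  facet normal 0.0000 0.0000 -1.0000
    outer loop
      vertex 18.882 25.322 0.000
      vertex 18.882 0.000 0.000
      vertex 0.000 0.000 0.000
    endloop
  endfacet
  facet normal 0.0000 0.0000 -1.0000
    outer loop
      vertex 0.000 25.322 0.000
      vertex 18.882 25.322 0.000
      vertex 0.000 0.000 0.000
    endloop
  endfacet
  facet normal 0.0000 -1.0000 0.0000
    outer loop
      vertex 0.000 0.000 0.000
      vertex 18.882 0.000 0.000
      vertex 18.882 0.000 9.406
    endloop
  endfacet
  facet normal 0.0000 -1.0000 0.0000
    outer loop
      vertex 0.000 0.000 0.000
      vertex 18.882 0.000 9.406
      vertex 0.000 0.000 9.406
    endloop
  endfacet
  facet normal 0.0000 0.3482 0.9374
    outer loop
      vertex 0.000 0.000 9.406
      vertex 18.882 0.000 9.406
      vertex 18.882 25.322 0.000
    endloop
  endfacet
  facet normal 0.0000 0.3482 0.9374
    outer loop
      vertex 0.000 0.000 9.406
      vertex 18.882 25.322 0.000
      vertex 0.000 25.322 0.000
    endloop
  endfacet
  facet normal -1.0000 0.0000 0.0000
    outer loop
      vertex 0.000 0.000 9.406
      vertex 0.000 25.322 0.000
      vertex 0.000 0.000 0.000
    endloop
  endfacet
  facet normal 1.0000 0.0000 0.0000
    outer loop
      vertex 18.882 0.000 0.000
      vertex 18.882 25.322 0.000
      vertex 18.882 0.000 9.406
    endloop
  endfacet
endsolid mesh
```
; perimeter-only toolpath
G21 ; units = mm
G90 ; absolute positioning
G28 ; home
; layer 1
G0 Z1.176
G0 X0.000 Y0.000
G1 X18.882 Y0.000
G1 X18.882 Y22.157
G1 X0.000 Y22.157
G1 X0.000 Y0.000
; layer 2
G0 Z2.352
G0 X0.000 Y0.000
G1 X18.882 Y0.000
G1 X18.882 Y18.991
G1 X0.000 Y18.991
G1 X0.000 Y0.000
; layer 3
G0 Z3.527
G0 X0.000 Y0.000
G1 X18.882 Y0.000
G1 X18.882 Y15.826
G1 X0.000 Y15.826
G1 X0.000 Y0.000
; layer 4
G0 Z4.703
G0 X0.000 Y0.000
G1 X18.882 Y0.000
G1 X18.882 Y12.661
G1 X0.000 Y12.661
G1 X0.000 Y0.000
; layer 5
G0 Z5.879
G0 X0.000 Y0.000
G1 X18.882 Y0.000
G1 X18.882 Y9.496
G1 X0.000 Y9.496
G1 X0.000 Y0.000
; layer 6
G0 Z7.055
G0 X0.000 Y0.000
G1 X18.882 Y0.000
G1 X18.882 Y6.330
G1 X0.000 Y6.330
G1 X0.000 Y0.000
; layer 7
G0 Z8.230
G0 X0.000 Y0.000
G1 X18.882 Y0.000
G1 X18.882 Y3.165
G1 X0.000 Y3.165
G1 X0.000 Y0.000
M2 ; end

The solid is a wedge (ramp): 18.9 × 25.3 mm base, rising to 9.41 mm along the y=0 edge and sloping linearly to z=0 at y=25.3. Slicing at Δz = 1.176 mm — 8 equal slices spanning the solid's height, so layer i sits at z = i·h/8 — gives 7 non-empty perimeters. Each is a 4-segment closed polygon; G0 lifts to the layer z and rapids to the start vertex, then G1 traces the edges. The cross-section shrinks linearly with z (the slice at the apex is degenerate and omitted).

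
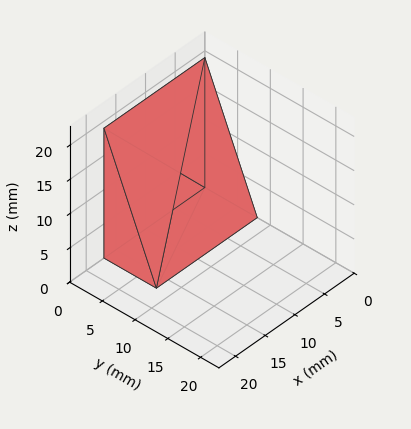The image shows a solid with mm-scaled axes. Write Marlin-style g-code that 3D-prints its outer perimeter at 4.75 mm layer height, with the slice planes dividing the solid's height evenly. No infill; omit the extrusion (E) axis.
Reading the render: the shape is a wedge (ramp): 17 × 8 mm base, rising to 19 mm along the y=0 edge and sloping linearly to z=0 at y=8 (dimensions read to the nearest mm from the axis ticks). For the g-code, the solid's height is divided into equal slices at the stated Δz and each level perimeter traced with G1 moves after a G0 lift.

; perimeter-only toolpath
G21 ; units = mm
G90 ; absolute positioning
G28 ; home
; layer 1
G0 Z4.75
G0 X0.00 Y0.00
G1 X17.00 Y0.00
G1 X17.00 Y6.00
G1 X0.00 Y6.00
G1 X0.00 Y0.00
; layer 2
G0 Z9.50
G0 X0.00 Y0.00
G1 X17.00 Y0.00
G1 X17.00 Y4.00
G1 X0.00 Y4.00
G1 X0.00 Y0.00
; layer 3
G0 Z14.25
G0 X0.00 Y0.00
G1 X17.00 Y0.00
G1 X17.00 Y2.00
G1 X0.00 Y2.00
G1 X0.00 Y0.00
M2 ; end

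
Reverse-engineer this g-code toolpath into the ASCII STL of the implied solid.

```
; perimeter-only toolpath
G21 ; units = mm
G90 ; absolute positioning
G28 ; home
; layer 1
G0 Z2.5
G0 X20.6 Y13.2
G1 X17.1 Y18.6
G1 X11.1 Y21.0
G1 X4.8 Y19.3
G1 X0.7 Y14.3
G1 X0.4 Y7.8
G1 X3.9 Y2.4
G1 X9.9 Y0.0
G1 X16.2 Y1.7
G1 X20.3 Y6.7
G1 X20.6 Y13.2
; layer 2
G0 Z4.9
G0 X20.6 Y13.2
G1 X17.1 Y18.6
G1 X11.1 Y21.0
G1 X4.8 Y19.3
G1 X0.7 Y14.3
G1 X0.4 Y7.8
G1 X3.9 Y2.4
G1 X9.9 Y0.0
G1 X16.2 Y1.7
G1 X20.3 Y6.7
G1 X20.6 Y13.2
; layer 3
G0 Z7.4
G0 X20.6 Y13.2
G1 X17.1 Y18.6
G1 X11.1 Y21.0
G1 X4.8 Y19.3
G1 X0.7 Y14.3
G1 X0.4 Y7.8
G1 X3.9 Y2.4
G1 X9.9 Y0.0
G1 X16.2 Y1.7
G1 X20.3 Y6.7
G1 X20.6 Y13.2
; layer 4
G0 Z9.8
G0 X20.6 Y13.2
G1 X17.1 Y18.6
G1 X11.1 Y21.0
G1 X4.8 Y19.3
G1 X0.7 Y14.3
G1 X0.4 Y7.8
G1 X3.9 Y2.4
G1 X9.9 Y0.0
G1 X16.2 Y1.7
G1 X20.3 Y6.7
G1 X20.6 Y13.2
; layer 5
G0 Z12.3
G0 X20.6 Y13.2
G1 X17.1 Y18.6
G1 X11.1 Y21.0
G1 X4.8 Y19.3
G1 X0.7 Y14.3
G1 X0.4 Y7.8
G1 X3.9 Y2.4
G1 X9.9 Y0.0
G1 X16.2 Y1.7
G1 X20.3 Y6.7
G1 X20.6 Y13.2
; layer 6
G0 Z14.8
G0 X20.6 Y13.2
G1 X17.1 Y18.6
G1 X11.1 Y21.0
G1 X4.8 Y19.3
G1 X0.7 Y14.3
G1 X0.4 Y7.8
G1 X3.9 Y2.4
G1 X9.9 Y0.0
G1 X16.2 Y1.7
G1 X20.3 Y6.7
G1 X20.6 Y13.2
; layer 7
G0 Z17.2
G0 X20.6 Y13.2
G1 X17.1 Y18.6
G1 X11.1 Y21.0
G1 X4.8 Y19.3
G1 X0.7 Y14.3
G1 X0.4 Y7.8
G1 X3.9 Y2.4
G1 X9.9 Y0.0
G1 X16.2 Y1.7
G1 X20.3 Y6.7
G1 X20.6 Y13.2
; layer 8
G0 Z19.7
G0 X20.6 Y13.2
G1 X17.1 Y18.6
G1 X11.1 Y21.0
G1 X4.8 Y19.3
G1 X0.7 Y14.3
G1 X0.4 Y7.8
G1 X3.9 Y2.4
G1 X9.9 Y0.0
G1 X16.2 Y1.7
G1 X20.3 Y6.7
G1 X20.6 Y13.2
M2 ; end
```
solid part
  facet normal 0.0000 0.0000 -1.0000
    outer loop
      vertex 11.1 21.0 0.0
      vertex 17.1 18.6 0.0
      vertex 20.6 13.2 0.0
    endloop
  endfacet
  facet normal 0.0000 0.0000 -1.0000
    outer loop
      vertex 4.8 19.3 0.0
      vertex 11.1 21.0 0.0
      vertex 20.6 13.2 0.0
    endloop
  endfacet
  facet normal 0.0000 0.0000 -1.0000
    outer loop
      vertex 0.7 14.3 0.0
      vertex 4.8 19.3 0.0
      vertex 20.6 13.2 0.0
    endloop
  endfacet
  facet normal 0.0000 0.0000 -1.0000
    outer loop
      vertex 0.4 7.8 0.0
      vertex 0.7 14.3 0.0
      vertex 20.6 13.2 0.0
    endloop
  endfacet
  facet normal 0.0000 0.0000 -1.0000
    outer loop
      vertex 3.9 2.4 0.0
      vertex 0.4 7.8 0.0
      vertex 20.6 13.2 0.0
    endloop
  endfacet
  facet normal 0.0000 0.0000 -1.0000
    outer loop
      vertex 9.9 0.0 0.0
      vertex 3.9 2.4 0.0
      vertex 20.6 13.2 0.0
    endloop
  endfacet
  facet normal 0.0000 0.0000 -1.0000
    outer loop
      vertex 16.2 1.7 0.0
      vertex 9.9 0.0 0.0
      vertex 20.6 13.2 0.0
    endloop
  endfacet
  facet normal 0.0000 0.0000 -1.0000
    outer loop
      vertex 20.3 6.7 0.0
      vertex 16.2 1.7 0.0
      vertex 20.6 13.2 0.0
    endloop
  endfacet
  facet normal 0.0000 0.0000 1.0000
    outer loop
      vertex 20.6 13.2 19.7
      vertex 17.1 18.6 19.7
      vertex 11.1 21.0 19.7
    endloop
  endfacet
  facet normal 0.0000 0.0000 1.0000
    outer loop
      vertex 20.6 13.2 19.7
      vertex 11.1 21.0 19.7
      vertex 4.8 19.3 19.7
    endloop
  endfacet
  facet normal 0.0000 0.0000 1.0000
    outer loop
      vertex 20.6 13.2 19.7
      vertex 4.8 19.3 19.7
      vertex 0.7 14.3 19.7
    endloop
  endfacet
  facet normal 0.0000 0.0000 1.0000
    outer loop
      vertex 20.6 13.2 19.7
      vertex 0.7 14.3 19.7
      vertex 0.4 7.8 19.7
    endloop
  endfacet
  facet normal 0.0000 0.0000 1.0000
    outer loop
      vertex 20.6 13.2 19.7
      vertex 0.4 7.8 19.7
      vertex 3.9 2.4 19.7
    endloop
  endfacet
  facet normal 0.0000 0.0000 1.0000
    outer loop
      vertex 20.6 13.2 19.7
      vertex 3.9 2.4 19.7
      vertex 9.9 0.0 19.7
    endloop
  endfacet
  facet normal 0.0000 0.0000 1.0000
    outer loop
      vertex 20.6 13.2 19.7
      vertex 9.9 0.0 19.7
      vertex 16.2 1.7 19.7
    endloop
  endfacet
  facet normal 0.0000 0.0000 1.0000
    outer loop
      vertex 20.6 13.2 19.7
      vertex 16.2 1.7 19.7
      vertex 20.3 6.7 19.7
    endloop
  endfacet
  facet normal 0.8392 0.5439 0.0000
    outer loop
      vertex 20.6 13.2 0.0
      vertex 17.1 18.6 0.0
      vertex 17.1 18.6 19.7
    endloop
  endfacet
  facet normal 0.8392 0.5439 0.0000
    outer loop
      vertex 20.6 13.2 0.0
      vertex 17.1 18.6 19.7
      vertex 20.6 13.2 19.7
    endloop
  endfacet
  facet normal 0.3714 0.9285 0.0000
    outer loop
      vertex 17.1 18.6 0.0
      vertex 11.1 21.0 0.0
      vertex 11.1 21.0 19.7
    endloop
  endfacet
  facet normal 0.3714 0.9285 0.0000
    outer loop
      vertex 17.1 18.6 0.0
      vertex 11.1 21.0 19.7
      vertex 17.1 18.6 19.7
    endloop
  endfacet
  facet normal -0.2605 0.9655 0.0000
    outer loop
      vertex 11.1 21.0 0.0
      vertex 4.8 19.3 0.0
      vertex 4.8 19.3 19.7
    endloop
  endfacet
  facet normal -0.2605 0.9655 0.0000
    outer loop
      vertex 11.1 21.0 0.0
      vertex 4.8 19.3 19.7
      vertex 11.1 21.0 19.7
    endloop
  endfacet
  facet normal -0.7733 0.6341 0.0000
    outer loop
      vertex 4.8 19.3 0.0
      vertex 0.7 14.3 0.0
      vertex 0.7 14.3 19.7
    endloop
  endfacet
  facet normal -0.7733 0.6341 0.0000
    outer loop
      vertex 4.8 19.3 0.0
      vertex 0.7 14.3 19.7
      vertex 4.8 19.3 19.7
    endloop
  endfacet
  facet normal -0.9989 0.0461 0.0000
    outer loop
      vertex 0.7 14.3 0.0
      vertex 0.4 7.8 0.0
      vertex 0.4 7.8 19.7
    endloop
  endfacet
  facet normal -0.9989 0.0461 0.0000
    outer loop
      vertex 0.7 14.3 0.0
      vertex 0.4 7.8 19.7
      vertex 0.7 14.3 19.7
    endloop
  endfacet
  facet normal -0.8392 -0.5439 0.0000
    outer loop
      vertex 0.4 7.8 0.0
      vertex 3.9 2.4 0.0
      vertex 3.9 2.4 19.7
    endloop
  endfacet
  facet normal -0.8392 -0.5439 0.0000
    outer loop
      vertex 0.4 7.8 0.0
      vertex 3.9 2.4 19.7
      vertex 0.4 7.8 19.7
    endloop
  endfacet
  facet normal -0.3714 -0.9285 0.0000
    outer loop
      vertex 3.9 2.4 0.0
      vertex 9.9 0.0 0.0
      vertex 9.9 0.0 19.7
    endloop
  endfacet
  facet normal -0.3714 -0.9285 0.0000
    outer loop
      vertex 3.9 2.4 0.0
      vertex 9.9 0.0 19.7
      vertex 3.9 2.4 19.7
    endloop
  endfacet
  facet normal 0.2605 -0.9655 0.0000
    outer loop
      vertex 9.9 0.0 0.0
      vertex 16.2 1.7 0.0
      vertex 16.2 1.7 19.7
    endloop
  endfacet
  facet normal 0.2605 -0.9655 0.0000
    outer loop
      vertex 9.9 0.0 0.0
      vertex 16.2 1.7 19.7
      vertex 9.9 0.0 19.7
    endloop
  endfacet
  facet normal 0.7733 -0.6341 0.0000
    outer loop
      vertex 16.2 1.7 0.0
      vertex 20.3 6.7 0.0
      vertex 20.3 6.7 19.7
    endloop
  endfacet
  facet normal 0.7733 -0.6341 0.0000
    outer loop
      vertex 16.2 1.7 0.0
      vertex 20.3 6.7 19.7
      vertex 16.2 1.7 19.7
    endloop
  endfacet
  facet normal 0.9989 -0.0461 0.0000
    outer loop
      vertex 20.3 6.7 0.0
      vertex 20.6 13.2 0.0
      vertex 20.6 13.2 19.7
    endloop
  endfacet
  facet normal 0.9989 -0.0461 0.0000
    outer loop
      vertex 20.3 6.7 0.0
      vertex 20.6 13.2 19.7
      vertex 20.3 6.7 19.7
    endloop
  endfacet
endsolid part

The G0 Z moves step by Δz≈2.5 mm. Every layer's G1 loop is the same polygon, so the solid is a straight extrusion of it from z=0 to z≈19.7. Closing with flat bottom and top caps and triangulating gives 36 facets — a regular 10-sided prism (a cylinder approximated with 10 flat sides), circumscribed radius ≈ 10.5 mm, height ≈ 19.7 mm.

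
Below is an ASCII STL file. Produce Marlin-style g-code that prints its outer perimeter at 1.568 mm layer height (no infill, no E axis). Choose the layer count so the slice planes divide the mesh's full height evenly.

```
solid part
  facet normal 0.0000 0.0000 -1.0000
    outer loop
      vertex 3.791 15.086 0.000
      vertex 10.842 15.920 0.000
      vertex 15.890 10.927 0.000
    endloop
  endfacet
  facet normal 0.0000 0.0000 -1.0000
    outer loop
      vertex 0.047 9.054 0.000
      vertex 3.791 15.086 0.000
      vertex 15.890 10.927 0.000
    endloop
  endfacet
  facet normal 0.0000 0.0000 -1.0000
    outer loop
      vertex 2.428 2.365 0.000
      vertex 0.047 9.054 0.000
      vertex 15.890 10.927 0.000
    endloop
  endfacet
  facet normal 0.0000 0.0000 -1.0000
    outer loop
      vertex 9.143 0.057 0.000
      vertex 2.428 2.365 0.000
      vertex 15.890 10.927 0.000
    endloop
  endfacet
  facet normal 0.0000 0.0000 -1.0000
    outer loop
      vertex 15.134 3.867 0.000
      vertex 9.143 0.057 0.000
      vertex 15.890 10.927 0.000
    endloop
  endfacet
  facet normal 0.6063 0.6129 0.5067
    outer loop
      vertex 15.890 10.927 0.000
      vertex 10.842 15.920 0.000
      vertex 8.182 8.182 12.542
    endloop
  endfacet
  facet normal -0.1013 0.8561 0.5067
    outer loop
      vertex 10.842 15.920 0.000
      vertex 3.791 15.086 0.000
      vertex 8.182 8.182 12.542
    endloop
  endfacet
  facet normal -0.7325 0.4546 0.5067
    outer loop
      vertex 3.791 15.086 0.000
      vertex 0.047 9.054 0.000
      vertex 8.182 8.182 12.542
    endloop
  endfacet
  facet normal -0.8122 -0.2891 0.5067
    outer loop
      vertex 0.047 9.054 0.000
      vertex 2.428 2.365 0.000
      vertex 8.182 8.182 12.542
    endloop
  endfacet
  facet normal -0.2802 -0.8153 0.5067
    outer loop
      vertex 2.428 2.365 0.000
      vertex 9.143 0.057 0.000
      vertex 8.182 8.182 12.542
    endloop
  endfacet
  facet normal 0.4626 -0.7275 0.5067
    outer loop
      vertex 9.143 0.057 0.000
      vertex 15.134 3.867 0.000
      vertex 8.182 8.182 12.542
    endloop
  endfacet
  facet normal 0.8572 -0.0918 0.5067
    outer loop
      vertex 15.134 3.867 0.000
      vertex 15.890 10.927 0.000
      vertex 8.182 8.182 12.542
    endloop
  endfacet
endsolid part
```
; perimeter-only toolpath
G21 ; units = mm
G90 ; absolute positioning
G28 ; home
; layer 1
G0 Z1.568
G0 X14.927 Y10.584
G1 X10.510 Y14.953
G1 X4.340 Y14.223
G1 X1.064 Y8.945
G1 X3.147 Y3.092
G1 X9.023 Y1.073
G1 X14.265 Y4.406
G1 X14.927 Y10.584
; layer 2
G0 Z3.135
G0 X13.963 Y10.241
G1 X10.177 Y13.986
G1 X4.889 Y13.360
G1 X2.081 Y8.836
G1 X3.867 Y3.819
G1 X8.903 Y2.088
G1 X13.396 Y4.946
G1 X13.963 Y10.241
; layer 3
G0 Z4.703
G0 X13.000 Y9.898
G1 X9.845 Y13.018
G1 X5.438 Y12.497
G1 X3.098 Y8.727
G1 X4.586 Y4.546
G1 X8.783 Y3.104
G1 X12.527 Y5.485
G1 X13.000 Y9.898
; layer 4
G0 Z6.271
G0 X12.036 Y9.555
G1 X9.512 Y12.051
G1 X5.987 Y11.634
G1 X4.115 Y8.618
G1 X5.305 Y5.274
G1 X8.663 Y4.120
G1 X11.658 Y6.024
G1 X12.036 Y9.555
; layer 5
G0 Z7.839
G0 X11.073 Y9.211
G1 X9.180 Y11.084
G1 X6.535 Y10.771
G1 X5.131 Y8.509
G1 X6.024 Y6.001
G1 X8.542 Y5.135
G1 X10.789 Y6.564
G1 X11.073 Y9.211
; layer 6
G0 Z9.406
G0 X10.109 Y8.868
G1 X8.847 Y10.117
G1 X7.084 Y9.908
G1 X6.148 Y8.400
G1 X6.744 Y6.728
G1 X8.422 Y6.151
G1 X9.920 Y7.103
G1 X10.109 Y8.868
; layer 7
G0 Z10.974
G0 X9.146 Y8.525
G1 X8.514 Y9.149
G1 X7.633 Y9.045
G1 X7.165 Y8.291
G1 X7.463 Y7.455
G1 X8.302 Y7.166
G1 X9.051 Y7.643
G1 X9.146 Y8.525
M2 ; end

The solid is a regular 7-sided pyramid, base circumscribed radius ≈ 8.18 mm, apex at z ≈ 12.5 mm. Slicing at Δz = 1.568 mm — 8 equal slices spanning the solid's height, so layer i sits at z = i·h/8 — gives 7 non-empty perimeters. Each is a 7-segment closed polygon; G0 lifts to the layer z and rapids to the start vertex, then G1 traces the edges. The cross-section shrinks linearly with z (the slice at the apex is degenerate and omitted).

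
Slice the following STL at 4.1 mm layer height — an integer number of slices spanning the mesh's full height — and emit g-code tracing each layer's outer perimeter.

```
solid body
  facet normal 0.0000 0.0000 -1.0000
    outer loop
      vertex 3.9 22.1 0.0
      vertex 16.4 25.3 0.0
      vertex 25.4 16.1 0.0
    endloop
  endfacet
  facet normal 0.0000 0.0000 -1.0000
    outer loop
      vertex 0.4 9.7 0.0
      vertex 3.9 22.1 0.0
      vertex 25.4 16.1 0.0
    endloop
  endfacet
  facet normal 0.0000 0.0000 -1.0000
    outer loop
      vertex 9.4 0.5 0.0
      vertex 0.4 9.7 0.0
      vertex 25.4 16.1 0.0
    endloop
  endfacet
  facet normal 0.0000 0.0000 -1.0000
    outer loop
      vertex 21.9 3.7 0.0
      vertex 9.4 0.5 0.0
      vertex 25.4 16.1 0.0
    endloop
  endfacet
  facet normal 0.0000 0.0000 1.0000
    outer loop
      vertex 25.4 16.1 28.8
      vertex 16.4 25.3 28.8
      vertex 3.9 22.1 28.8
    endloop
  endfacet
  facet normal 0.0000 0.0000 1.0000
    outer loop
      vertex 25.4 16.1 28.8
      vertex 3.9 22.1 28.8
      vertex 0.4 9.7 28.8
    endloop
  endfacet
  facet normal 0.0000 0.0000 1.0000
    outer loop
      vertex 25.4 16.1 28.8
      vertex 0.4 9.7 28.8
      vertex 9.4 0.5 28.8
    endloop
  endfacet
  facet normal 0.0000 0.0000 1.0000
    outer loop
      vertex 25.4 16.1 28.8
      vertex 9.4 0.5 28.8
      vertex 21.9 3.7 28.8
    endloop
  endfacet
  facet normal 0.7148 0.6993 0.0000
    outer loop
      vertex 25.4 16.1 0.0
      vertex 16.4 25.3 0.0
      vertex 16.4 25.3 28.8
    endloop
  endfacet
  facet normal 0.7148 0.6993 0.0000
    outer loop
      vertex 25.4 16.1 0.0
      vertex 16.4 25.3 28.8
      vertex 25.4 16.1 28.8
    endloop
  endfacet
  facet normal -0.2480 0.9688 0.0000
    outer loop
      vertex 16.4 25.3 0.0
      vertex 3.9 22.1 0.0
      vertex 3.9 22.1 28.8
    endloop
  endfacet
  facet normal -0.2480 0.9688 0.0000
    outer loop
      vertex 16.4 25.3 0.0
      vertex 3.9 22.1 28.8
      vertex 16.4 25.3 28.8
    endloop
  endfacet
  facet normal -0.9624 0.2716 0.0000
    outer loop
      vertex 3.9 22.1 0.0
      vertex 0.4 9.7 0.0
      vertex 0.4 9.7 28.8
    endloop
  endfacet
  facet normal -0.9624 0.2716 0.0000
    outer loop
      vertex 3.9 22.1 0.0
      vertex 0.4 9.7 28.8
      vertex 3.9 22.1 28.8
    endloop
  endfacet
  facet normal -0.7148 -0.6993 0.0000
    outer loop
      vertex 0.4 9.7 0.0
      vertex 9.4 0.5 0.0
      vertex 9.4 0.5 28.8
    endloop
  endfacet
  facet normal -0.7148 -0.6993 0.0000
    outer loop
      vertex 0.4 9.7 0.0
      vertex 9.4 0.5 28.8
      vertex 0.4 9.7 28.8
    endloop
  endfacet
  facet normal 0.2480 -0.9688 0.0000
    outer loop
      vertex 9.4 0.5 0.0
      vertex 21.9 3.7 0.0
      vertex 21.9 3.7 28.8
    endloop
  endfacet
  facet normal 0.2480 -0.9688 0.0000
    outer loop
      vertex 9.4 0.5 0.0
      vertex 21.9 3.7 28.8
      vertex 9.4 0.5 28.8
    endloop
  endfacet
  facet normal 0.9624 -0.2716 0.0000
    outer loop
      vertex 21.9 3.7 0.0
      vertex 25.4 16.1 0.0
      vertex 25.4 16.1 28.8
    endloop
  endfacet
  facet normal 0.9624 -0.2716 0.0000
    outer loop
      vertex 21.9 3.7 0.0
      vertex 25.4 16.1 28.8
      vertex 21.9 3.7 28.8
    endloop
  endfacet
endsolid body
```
; perimeter-only toolpath
G21 ; units = mm
G90 ; absolute positioning
G28 ; home
; layer 1
G0 Z4.1
G0 X25.4 Y16.1
G1 X16.4 Y25.3
G1 X3.9 Y22.1
G1 X0.4 Y9.7
G1 X9.4 Y0.5
G1 X21.9 Y3.7
G1 X25.4 Y16.1
; layer 2
G0 Z8.2
G0 X25.4 Y16.1
G1 X16.4 Y25.3
G1 X3.9 Y22.1
G1 X0.4 Y9.7
G1 X9.4 Y0.5
G1 X21.9 Y3.7
G1 X25.4 Y16.1
; layer 3
G0 Z12.3
G0 X25.4 Y16.1
G1 X16.4 Y25.3
G1 X3.9 Y22.1
G1 X0.4 Y9.7
G1 X9.4 Y0.5
G1 X21.9 Y3.7
G1 X25.4 Y16.1
; layer 4
G0 Z16.5
G0 X25.4 Y16.1
G1 X16.4 Y25.3
G1 X3.9 Y22.1
G1 X0.4 Y9.7
G1 X9.4 Y0.5
G1 X21.9 Y3.7
G1 X25.4 Y16.1
; layer 5
G0 Z20.6
G0 X25.4 Y16.1
G1 X16.4 Y25.3
G1 X3.9 Y22.1
G1 X0.4 Y9.7
G1 X9.4 Y0.5
G1 X21.9 Y3.7
G1 X25.4 Y16.1
; layer 6
G0 Z24.7
G0 X25.4 Y16.1
G1 X16.4 Y25.3
G1 X3.9 Y22.1
G1 X0.4 Y9.7
G1 X9.4 Y0.5
G1 X21.9 Y3.7
G1 X25.4 Y16.1
; layer 7
G0 Z28.8
G0 X25.4 Y16.1
G1 X16.4 Y25.3
G1 X3.9 Y22.1
G1 X0.4 Y9.7
G1 X9.4 Y0.5
G1 X21.9 Y3.7
G1 X25.4 Y16.1
M2 ; end

The solid is a regular 6-sided prism (a cylinder approximated with 6 flat sides), circumscribed radius ≈ 12.9 mm, height ≈ 28.8 mm. Slicing at Δz = 4.1 mm — 7 equal slices spanning the solid's height, so layer i sits at z = i·h/7 — gives 7 non-empty perimeters. Each is a 6-segment closed polygon; G0 lifts to the layer z and rapids to the start vertex, then G1 traces the edges.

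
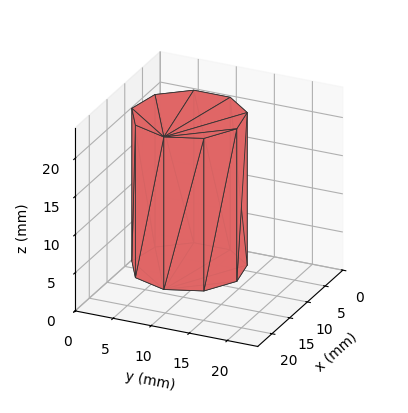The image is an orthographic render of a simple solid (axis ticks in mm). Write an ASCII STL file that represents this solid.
Reading the render: the shape is a regular 9-sided prism (a cylinder approximated with 9 flat sides), circumscribed radius ≈ 7 mm, height ≈ 20 mm (dimensions read to the nearest mm from the axis ticks). For the STL, each face is triangulated and given an outward normal.

solid part
  facet normal 0.0000 0.0000 -1.0000
    outer loop
      vertex 8.216 13.894 0.000
      vertex 12.362 11.500 0.000
      vertex 14.000 7.000 0.000
    endloop
  endfacet
  facet normal 0.0000 0.0000 -1.0000
    outer loop
      vertex 3.500 13.062 0.000
      vertex 8.216 13.894 0.000
      vertex 14.000 7.000 0.000
    endloop
  endfacet
  facet normal 0.0000 0.0000 -1.0000
    outer loop
      vertex 0.422 9.394 0.000
      vertex 3.500 13.062 0.000
      vertex 14.000 7.000 0.000
    endloop
  endfacet
  facet normal 0.0000 0.0000 -1.0000
    outer loop
      vertex 0.422 4.606 0.000
      vertex 0.422 9.394 0.000
      vertex 14.000 7.000 0.000
    endloop
  endfacet
  facet normal 0.0000 0.0000 -1.0000
    outer loop
      vertex 3.500 0.938 0.000
      vertex 0.422 4.606 0.000
      vertex 14.000 7.000 0.000
    endloop
  endfacet
  facet normal 0.0000 0.0000 -1.0000
    outer loop
      vertex 8.216 0.106 0.000
      vertex 3.500 0.938 0.000
      vertex 14.000 7.000 0.000
    endloop
  endfacet
  facet normal 0.0000 0.0000 -1.0000
    outer loop
      vertex 12.362 2.500 0.000
      vertex 8.216 0.106 0.000
      vertex 14.000 7.000 0.000
    endloop
  endfacet
  facet normal 0.0000 0.0000 1.0000
    outer loop
      vertex 14.000 7.000 20.000
      vertex 12.362 11.500 20.000
      vertex 8.216 13.894 20.000
    endloop
  endfacet
  facet normal 0.0000 0.0000 1.0000
    outer loop
      vertex 14.000 7.000 20.000
      vertex 8.216 13.894 20.000
      vertex 3.500 13.062 20.000
    endloop
  endfacet
  facet normal 0.0000 0.0000 1.0000
    outer loop
      vertex 14.000 7.000 20.000
      vertex 3.500 13.062 20.000
      vertex 0.422 9.394 20.000
    endloop
  endfacet
  facet normal 0.0000 0.0000 1.0000
    outer loop
      vertex 14.000 7.000 20.000
      vertex 0.422 9.394 20.000
      vertex 0.422 4.606 20.000
    endloop
  endfacet
  facet normal 0.0000 0.0000 1.0000
    outer loop
      vertex 14.000 7.000 20.000
      vertex 0.422 4.606 20.000
      vertex 3.500 0.938 20.000
    endloop
  endfacet
  facet normal 0.0000 0.0000 1.0000
    outer loop
      vertex 14.000 7.000 20.000
      vertex 3.500 0.938 20.000
      vertex 8.216 0.106 20.000
    endloop
  endfacet
  facet normal 0.0000 0.0000 1.0000
    outer loop
      vertex 14.000 7.000 20.000
      vertex 8.216 0.106 20.000
      vertex 12.362 2.500 20.000
    endloop
  endfacet
  facet normal 0.9397 0.3420 0.0000
    outer loop
      vertex 14.000 7.000 0.000
      vertex 12.362 11.500 0.000
      vertex 12.362 11.500 20.000
    endloop
  endfacet
  facet normal 0.9397 0.3420 0.0000
    outer loop
      vertex 14.000 7.000 0.000
      vertex 12.362 11.500 20.000
      vertex 14.000 7.000 20.000
    endloop
  endfacet
  facet normal 0.5000 0.8660 0.0000
    outer loop
      vertex 12.362 11.500 0.000
      vertex 8.216 13.894 0.000
      vertex 8.216 13.894 20.000
    endloop
  endfacet
  facet normal 0.5000 0.8660 0.0000
    outer loop
      vertex 12.362 11.500 0.000
      vertex 8.216 13.894 20.000
      vertex 12.362 11.500 20.000
    endloop
  endfacet
  facet normal -0.1737 0.9848 0.0000
    outer loop
      vertex 8.216 13.894 0.000
      vertex 3.500 13.062 0.000
      vertex 3.500 13.062 20.000
    endloop
  endfacet
  facet normal -0.1737 0.9848 0.0000
    outer loop
      vertex 8.216 13.894 0.000
      vertex 3.500 13.062 20.000
      vertex 8.216 13.894 20.000
    endloop
  endfacet
  facet normal -0.7660 0.6428 0.0000
    outer loop
      vertex 3.500 13.062 0.000
      vertex 0.422 9.394 0.000
      vertex 0.422 9.394 20.000
    endloop
  endfacet
  facet normal -0.7660 0.6428 0.0000
    outer loop
      vertex 3.500 13.062 0.000
      vertex 0.422 9.394 20.000
      vertex 3.500 13.062 20.000
    endloop
  endfacet
  facet normal -1.0000 0.0000 0.0000
    outer loop
      vertex 0.422 9.394 0.000
      vertex 0.422 4.606 0.000
      vertex 0.422 4.606 20.000
    endloop
  endfacet
  facet normal -1.0000 0.0000 0.0000
    outer loop
      vertex 0.422 9.394 0.000
      vertex 0.422 4.606 20.000
      vertex 0.422 9.394 20.000
    endloop
  endfacet
  facet normal -0.7660 -0.6428 0.0000
    outer loop
      vertex 0.422 4.606 0.000
      vertex 3.500 0.938 0.000
      vertex 3.500 0.938 20.000
    endloop
  endfacet
  facet normal -0.7660 -0.6428 0.0000
    outer loop
      vertex 0.422 4.606 0.000
      vertex 3.500 0.938 20.000
      vertex 0.422 4.606 20.000
    endloop
  endfacet
  facet normal -0.1737 -0.9848 0.0000
    outer loop
      vertex 3.500 0.938 0.000
      vertex 8.216 0.106 0.000
      vertex 8.216 0.106 20.000
    endloop
  endfacet
  facet normal -0.1737 -0.9848 0.0000
    outer loop
      vertex 3.500 0.938 0.000
      vertex 8.216 0.106 20.000
      vertex 3.500 0.938 20.000
    endloop
  endfacet
  facet normal 0.5000 -0.8660 0.0000
    outer loop
      vertex 8.216 0.106 0.000
      vertex 12.362 2.500 0.000
      vertex 12.362 2.500 20.000
    endloop
  endfacet
  facet normal 0.5000 -0.8660 0.0000
    outer loop
      vertex 8.216 0.106 0.000
      vertex 12.362 2.500 20.000
      vertex 8.216 0.106 20.000
    endloop
  endfacet
  facet normal 0.9397 -0.3420 0.0000
    outer loop
      vertex 12.362 2.500 0.000
      vertex 14.000 7.000 0.000
      vertex 14.000 7.000 20.000
    endloop
  endfacet
  facet normal 0.9397 -0.3420 0.0000
    outer loop
      vertex 12.362 2.500 0.000
      vertex 14.000 7.000 20.000
      vertex 12.362 2.500 20.000
    endloop
  endfacet
endsolid part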